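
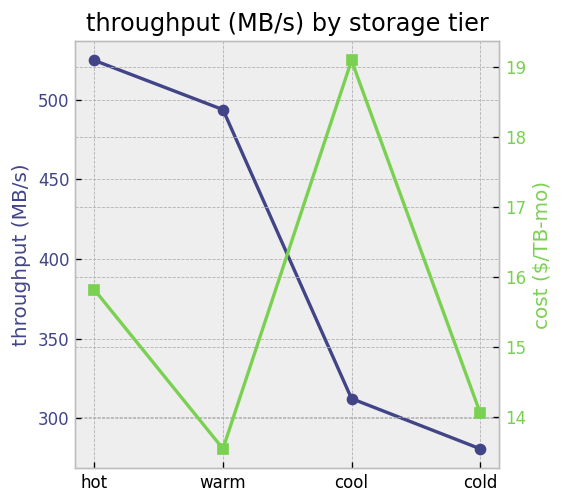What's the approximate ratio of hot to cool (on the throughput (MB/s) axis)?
≈ 1.75×

hot ≈ 525, cool ≈ 300; 525/300 ≈ 1.75.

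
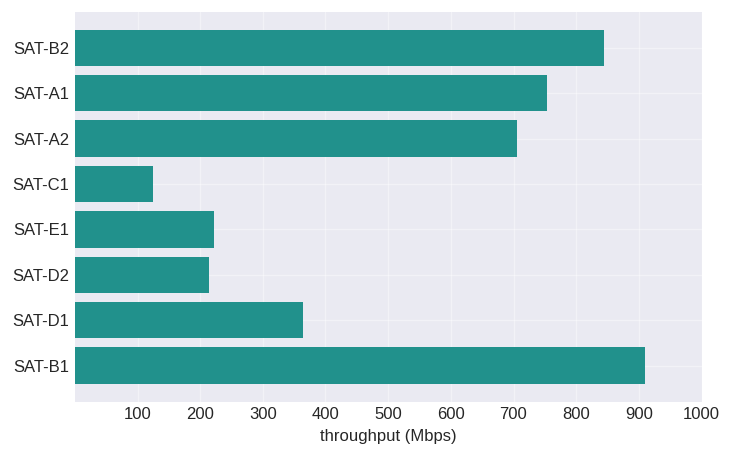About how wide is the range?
≈ 800

Max SAT-B1 ≈ 900, min SAT-C1 ≈ 100; range ≈ 800.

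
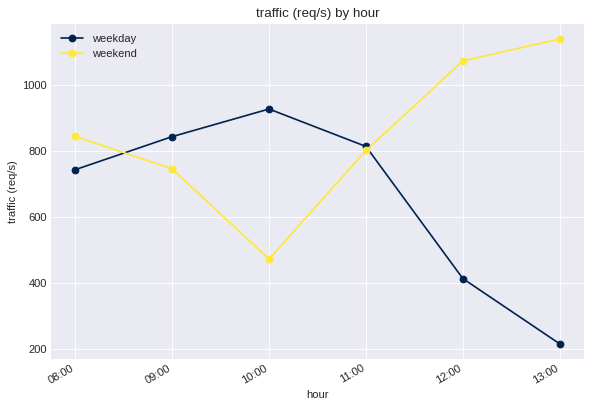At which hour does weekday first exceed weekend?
09:00

08:00: weekday ≈ 700 vs weekend ≈ 800 (not yet); 09:00: weekday ≈ 800 vs weekend ≈ 700 (first crossover).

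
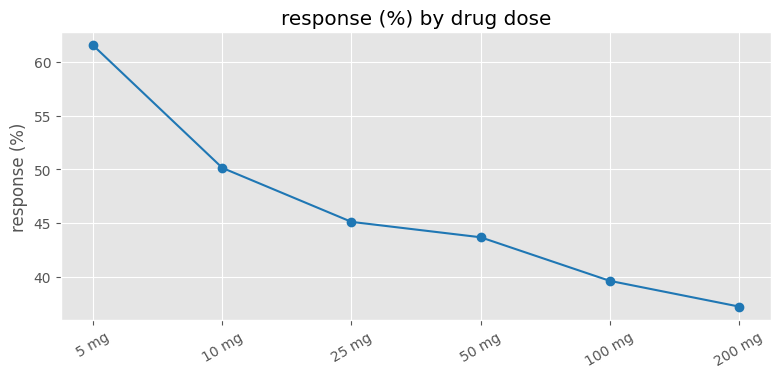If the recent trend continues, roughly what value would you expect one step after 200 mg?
≈ 30

Last three: 45, 40, 35 → slope ≈ -5/step → next ≈ 30.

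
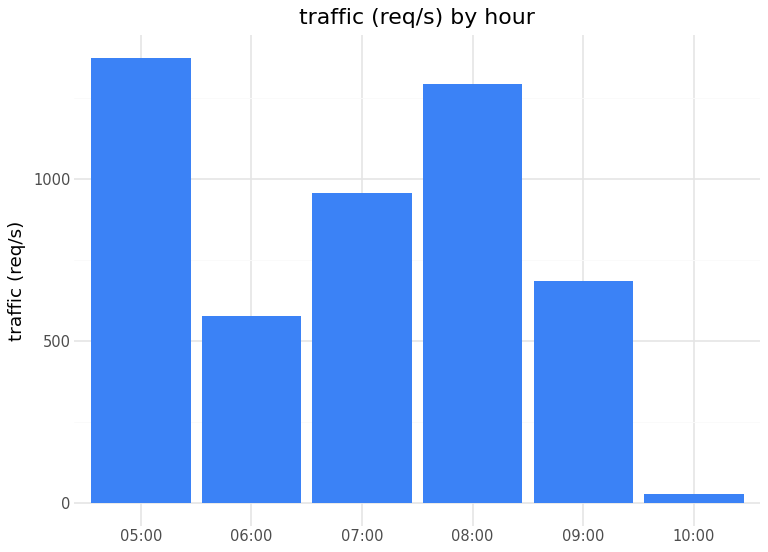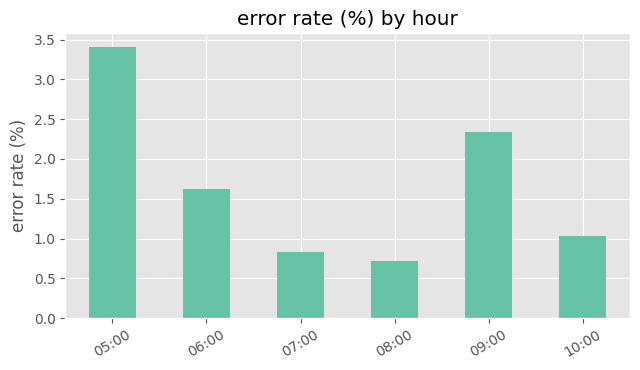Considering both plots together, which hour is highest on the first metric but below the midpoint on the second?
08:00

Chart 2 median error rate (%) ≈ 1.5; below-median hours: 07:00, 08:00, 10:00. Among those, 08:00 has the highest traffic (req/s) (≈ 1200).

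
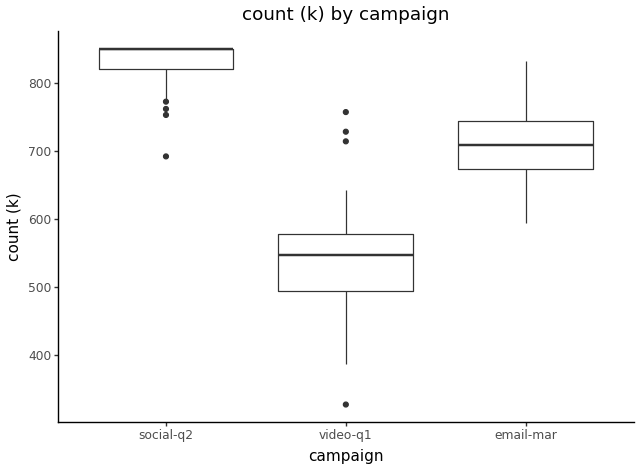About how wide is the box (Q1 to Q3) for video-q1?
Q3 ≈ 600, Q1 ≈ 500; IQR ≈ 100.

≈ 100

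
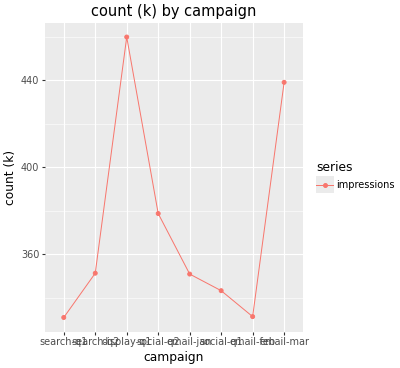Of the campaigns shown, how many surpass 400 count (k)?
Above 400: display-q1, email-mar.

2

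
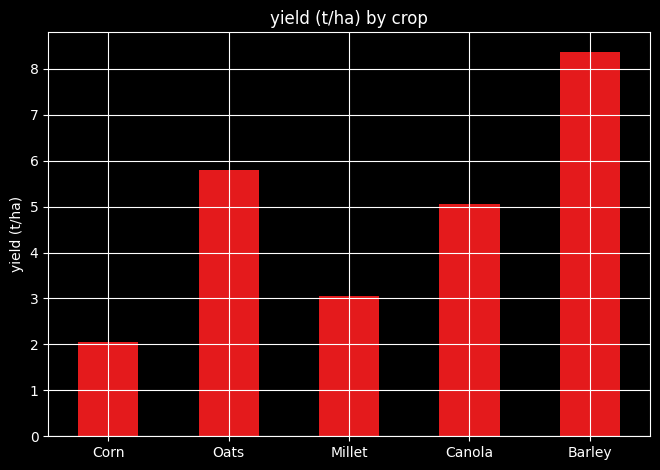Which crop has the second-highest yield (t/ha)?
Oats

Top 3: Barley ≈ 8, Oats ≈ 6, Canola ≈ 5.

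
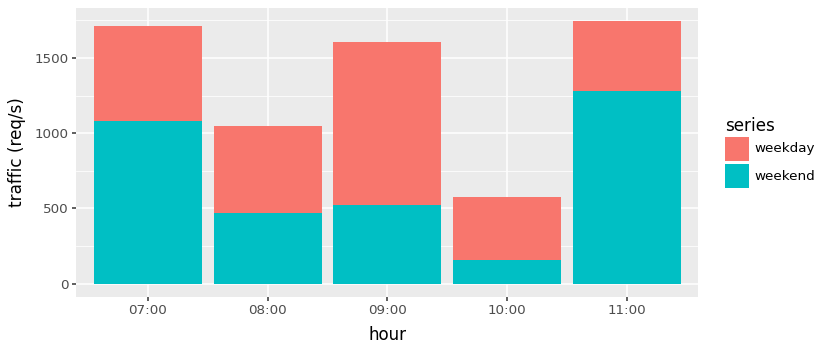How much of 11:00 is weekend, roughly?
weekend top ≈ 1200, bottom ≈ 0; segment ≈ 1200.

≈ 1200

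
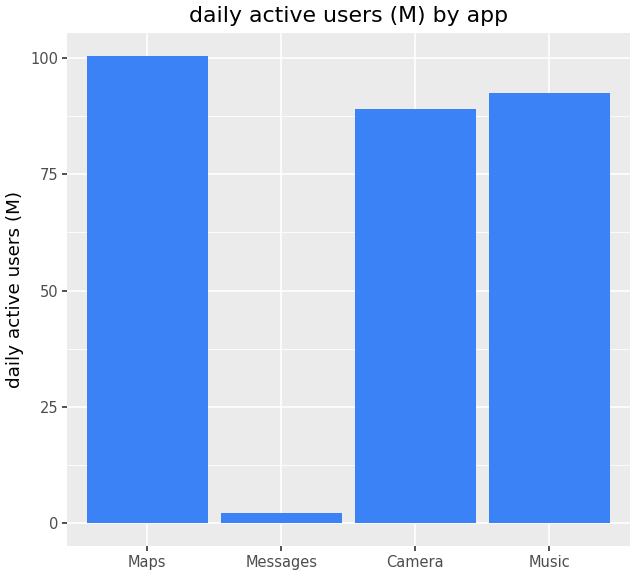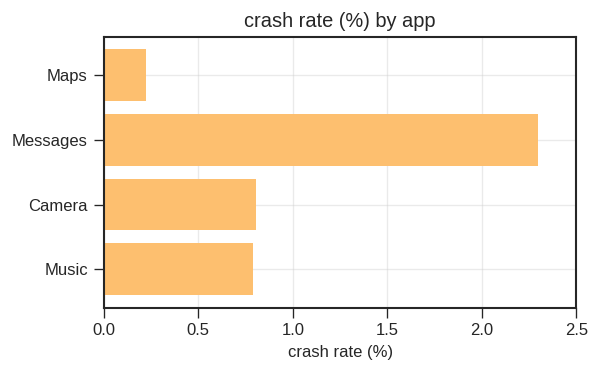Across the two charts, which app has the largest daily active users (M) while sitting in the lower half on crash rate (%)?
Maps

Chart 2 median crash rate (%) ≈ 1; below-median apps: Maps, Music. Among those, Maps has the highest daily active users (M) (≈ 100).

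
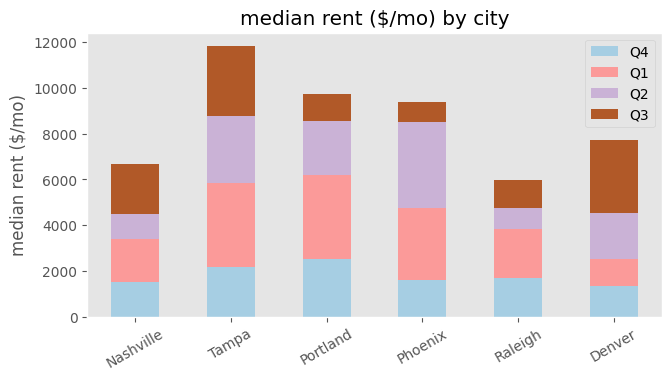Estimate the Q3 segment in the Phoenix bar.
≈ 1000

Q3 top ≈ 9000, bottom ≈ 8000; segment ≈ 1000.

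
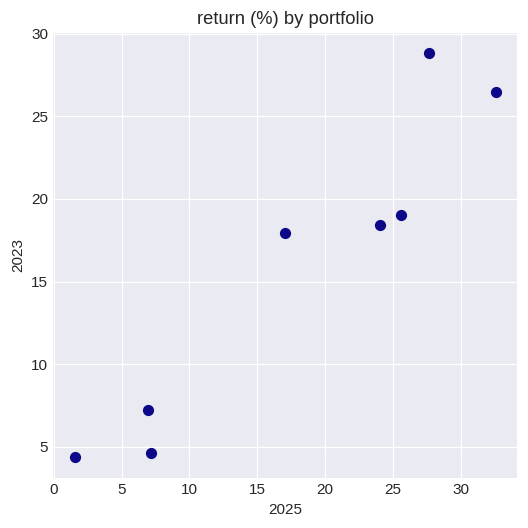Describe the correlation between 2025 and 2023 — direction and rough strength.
Points are positively correlated; strong (|r| ≈ 1.0).

positive, strong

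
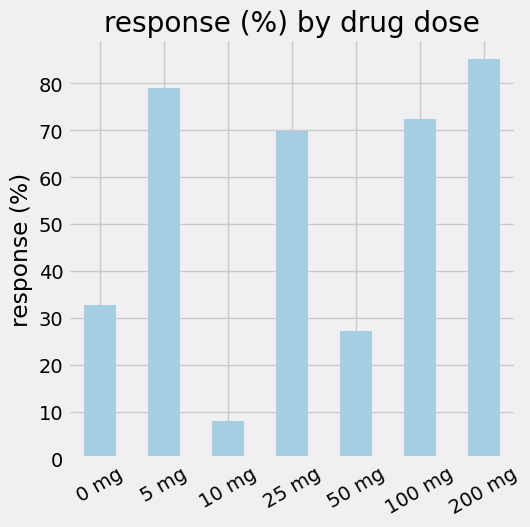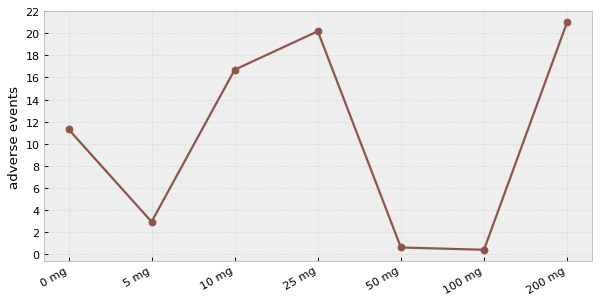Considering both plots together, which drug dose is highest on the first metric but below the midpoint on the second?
5 mg

Chart 2 median adverse events ≈ 12; below-median drug doses: 5 mg, 50 mg, 100 mg. Among those, 5 mg has the highest response (%) (≈ 80).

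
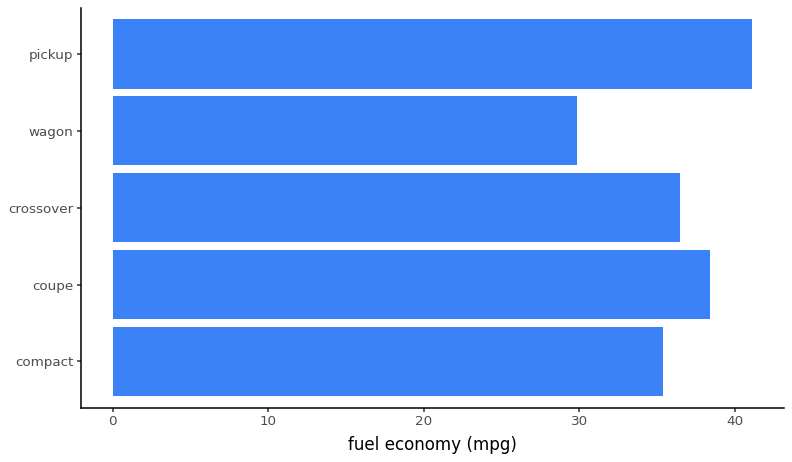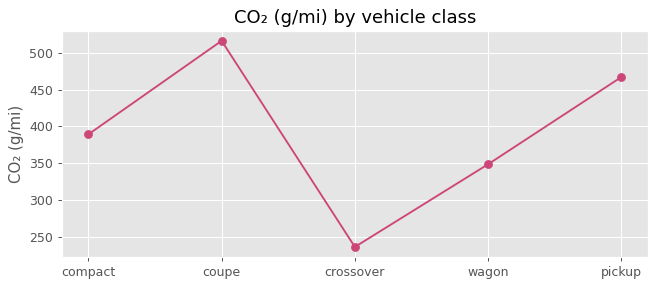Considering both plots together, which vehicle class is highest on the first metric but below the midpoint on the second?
crossover

Chart 2 median CO₂ (g/mi) ≈ 400; below-median vehicle classes: crossover, wagon. Among those, crossover has the highest fuel economy (mpg) (≈ 35).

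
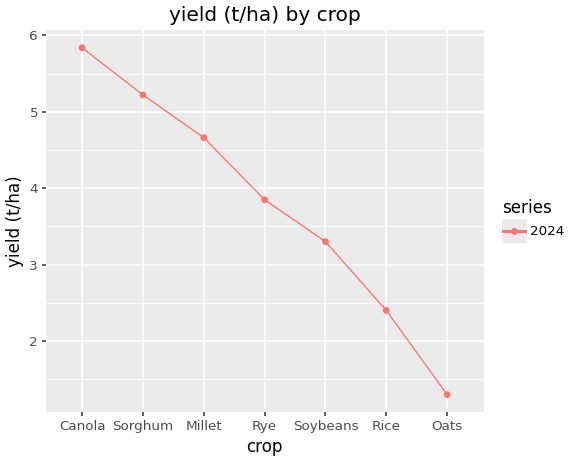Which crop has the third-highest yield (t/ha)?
Millet

Top 4: Canola ≈ 6.0, Sorghum ≈ 5.0, Millet ≈ 4.5, Rye ≈ 4.0.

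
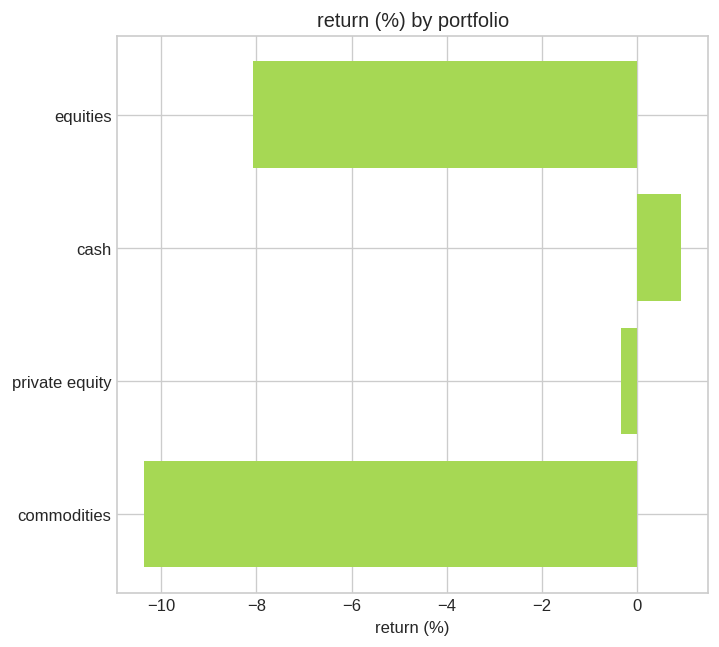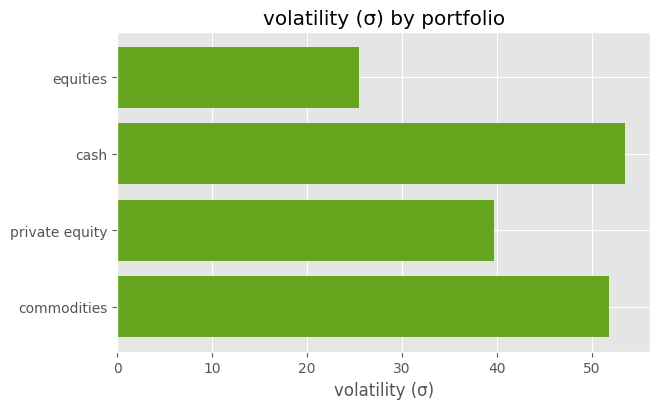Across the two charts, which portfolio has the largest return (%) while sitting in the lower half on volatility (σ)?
Chart 2 median volatility (σ) ≈ 45; below-median portfolios: equities, private equity. Among those, private equity has the highest return (%) (≈ -0.3).

private equity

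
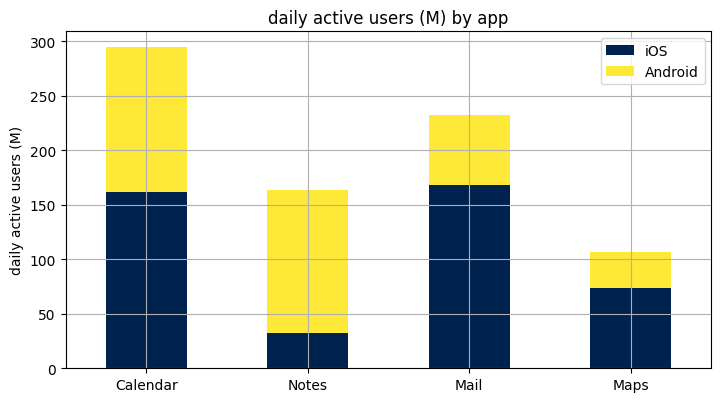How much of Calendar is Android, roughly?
Android top ≈ 300, bottom ≈ 150; segment ≈ 150.

≈ 150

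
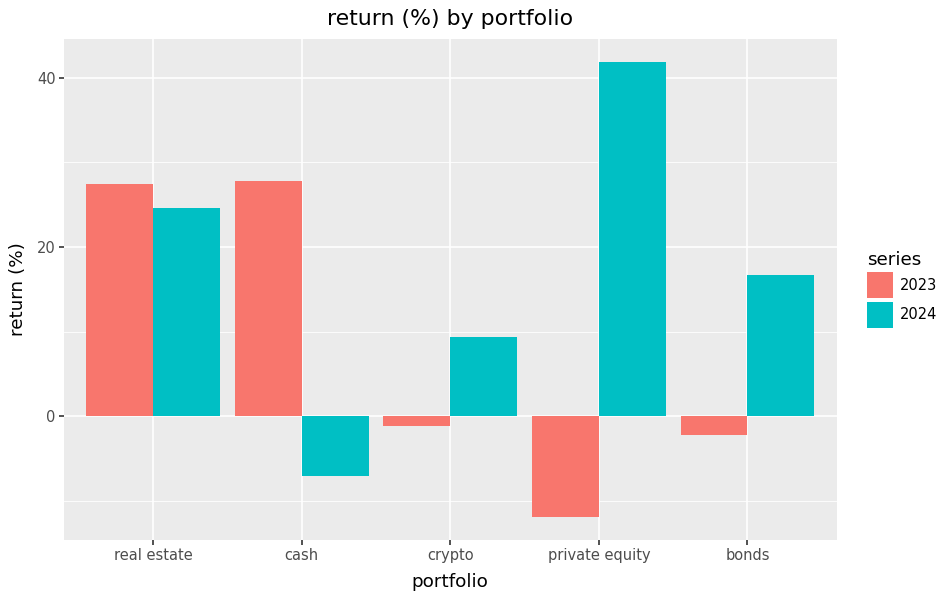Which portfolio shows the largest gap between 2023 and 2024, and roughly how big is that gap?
private equity, ≈ 50 %

private equity: 2023 ≈ -10, 2024 ≈ 40 → gap ≈ 50. Next-largest (cash) is only ≈ 35.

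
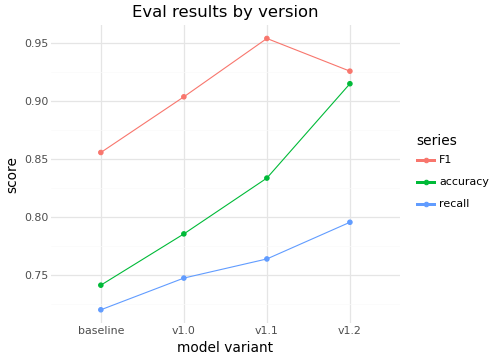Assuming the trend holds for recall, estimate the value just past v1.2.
Last three: 0.74, 0.76, 0.80 → slope ≈ 0.03/step → next ≈ 0.83.

≈ 0.83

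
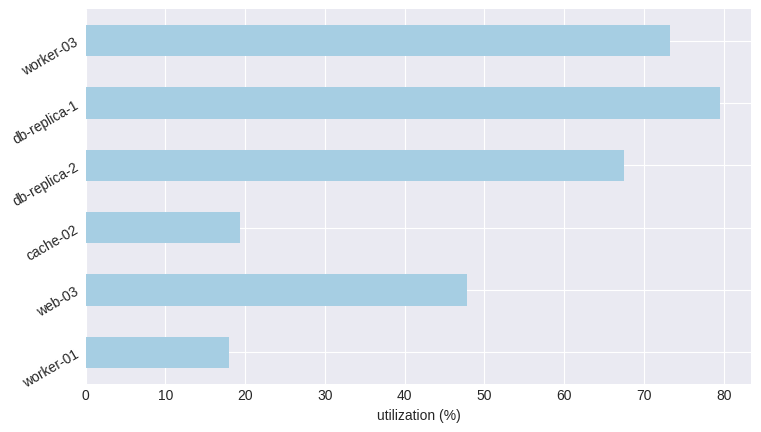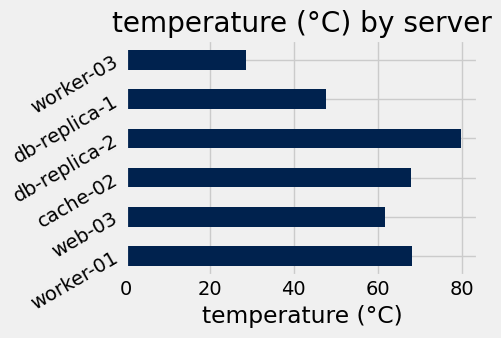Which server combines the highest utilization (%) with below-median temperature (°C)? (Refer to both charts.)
db-replica-1

Chart 2 median temperature (°C) ≈ 60; below-median servers: web-03, db-replica-1, worker-03. Among those, db-replica-1 has the highest utilization (%) (≈ 80).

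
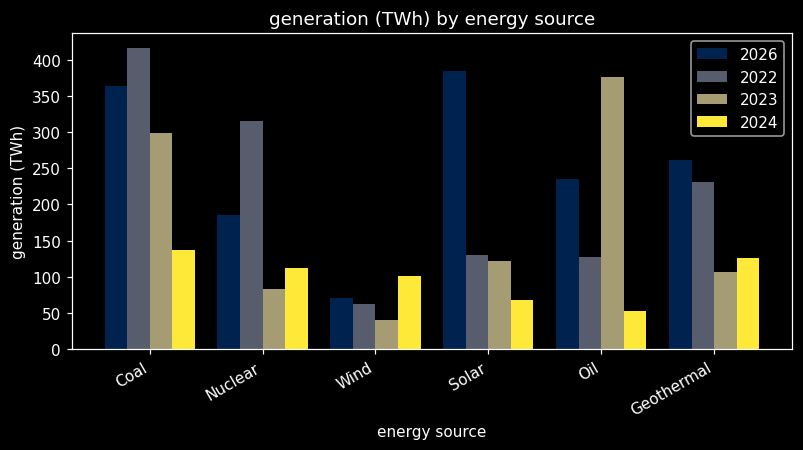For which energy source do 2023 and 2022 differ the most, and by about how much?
Oil: 2023 ≈ 400, 2022 ≈ 150 → gap ≈ 250. Next-largest (Nuclear) is only ≈ 200.

Oil, ≈ 250 TWh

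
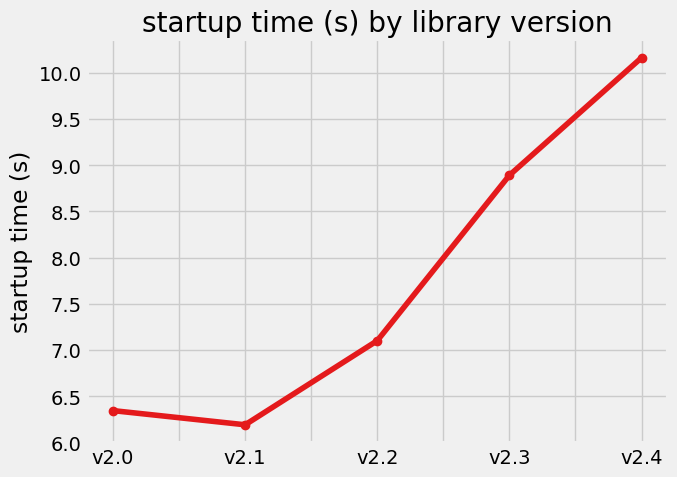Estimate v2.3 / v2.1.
≈ 1.5×

v2.3 ≈ 9.0, v2.1 ≈ 6.0; 9.0/6.0 ≈ 1.5.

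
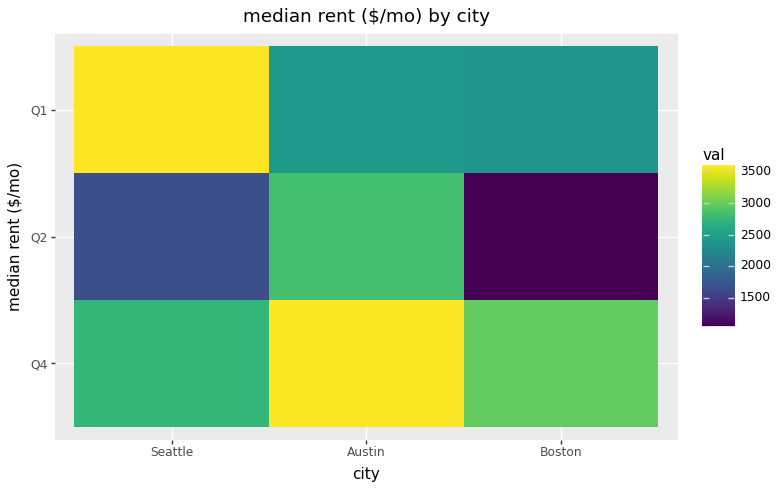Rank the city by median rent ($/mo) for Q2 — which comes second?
Seattle

Top 3 for Q2: Austin ≈ 3000, Seattle ≈ 1500, Boston ≈ 1000.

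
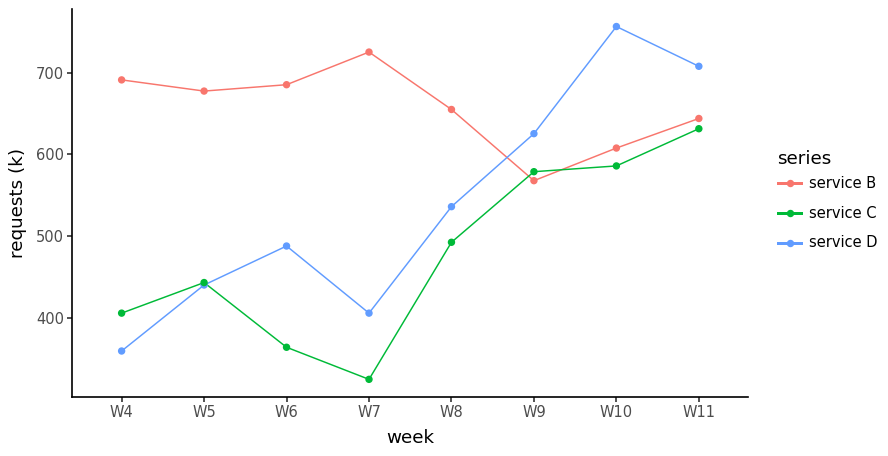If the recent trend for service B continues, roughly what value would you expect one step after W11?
Last three: 550, 600, 650 → slope ≈ 50/step → next ≈ 700.

≈ 700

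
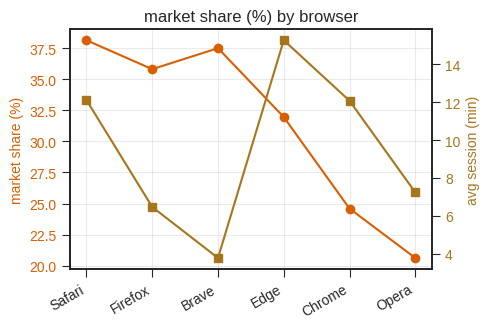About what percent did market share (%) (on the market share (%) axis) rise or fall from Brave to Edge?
Brave ≈ 38, Edge ≈ 32; (32 − 38) / 38 ≈ -15.8%.

≈ -15.8%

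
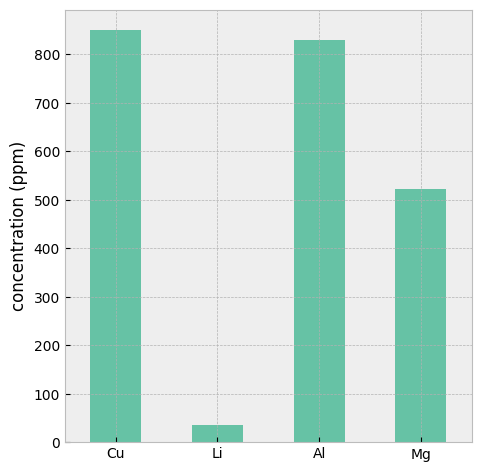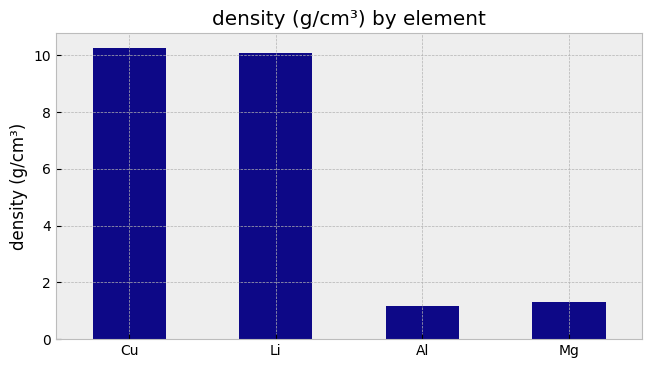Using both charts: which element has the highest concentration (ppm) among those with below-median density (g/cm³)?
Chart 2 median density (g/cm³) ≈ 6; below-median elements: Al, Mg. Among those, Al has the highest concentration (ppm) (≈ 800).

Al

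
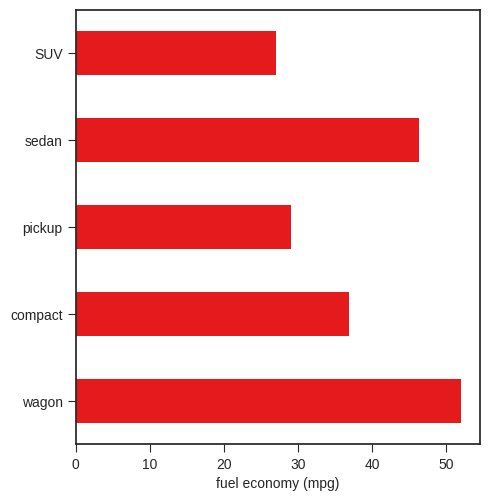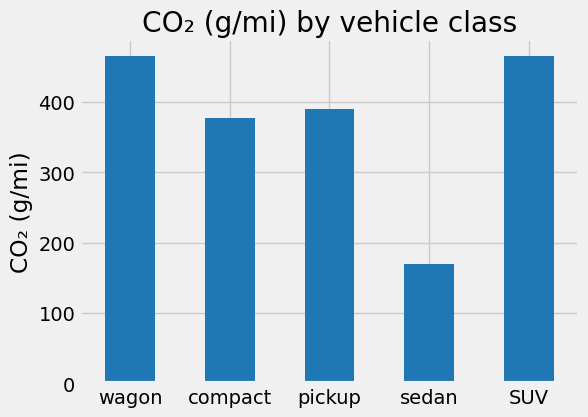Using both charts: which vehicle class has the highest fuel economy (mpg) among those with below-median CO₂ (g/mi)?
sedan

Chart 2 median CO₂ (g/mi) ≈ 400; below-median vehicle classes: compact, sedan. Among those, sedan has the highest fuel economy (mpg) (≈ 45).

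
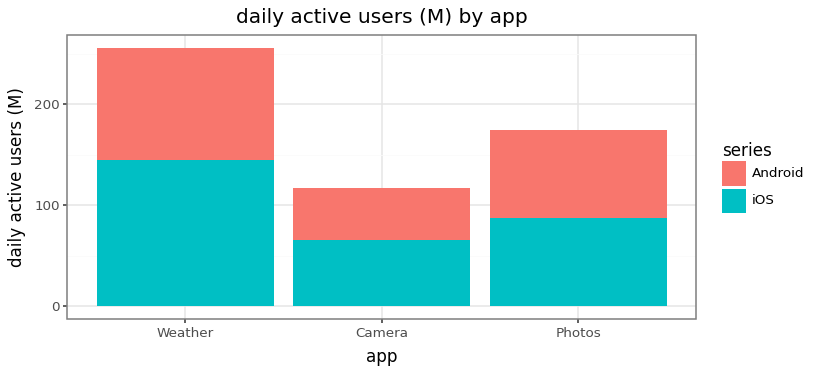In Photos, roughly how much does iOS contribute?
iOS top ≈ 75, bottom ≈ 0; segment ≈ 75.

≈ 75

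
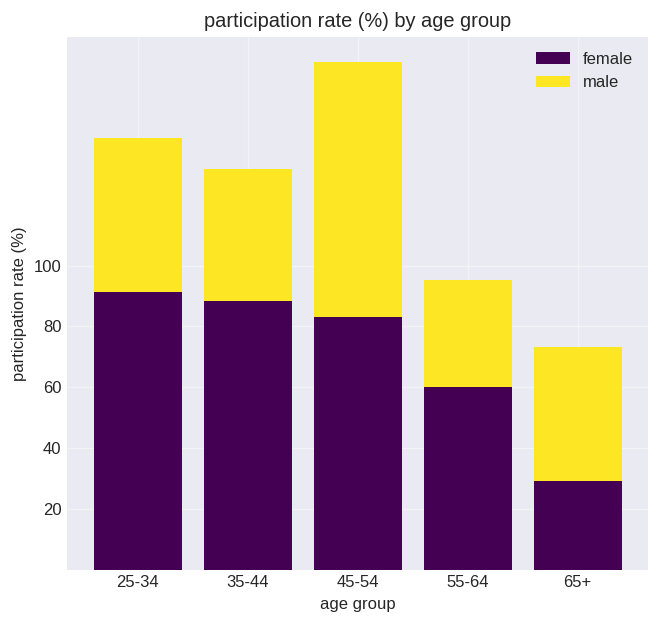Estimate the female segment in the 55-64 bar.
≈ 60

female top ≈ 60, bottom ≈ 0; segment ≈ 60.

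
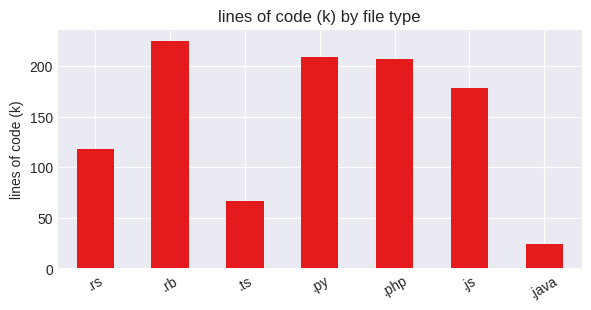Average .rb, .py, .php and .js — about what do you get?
(220 + 200 + 200 + 180) / 4 ≈ 200.

≈ 200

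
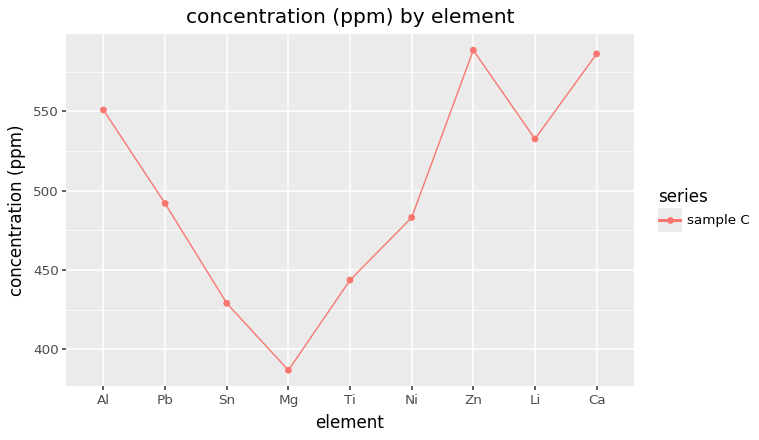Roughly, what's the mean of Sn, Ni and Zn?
(420 + 480 + 580) / 3 ≈ 493.

≈ 493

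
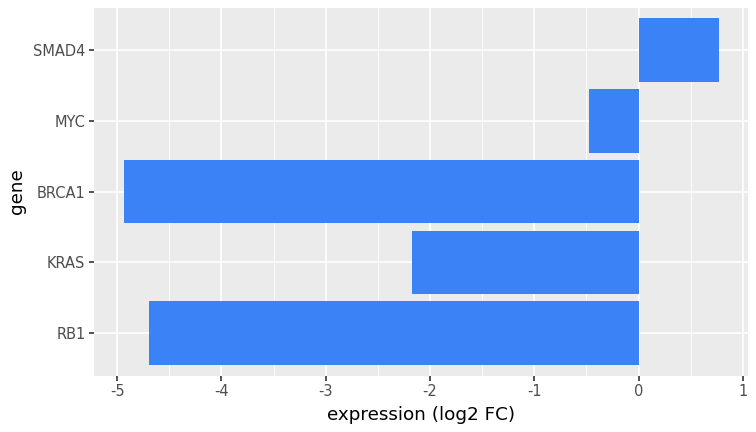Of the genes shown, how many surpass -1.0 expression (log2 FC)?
2

Above -1.0: MYC, SMAD4.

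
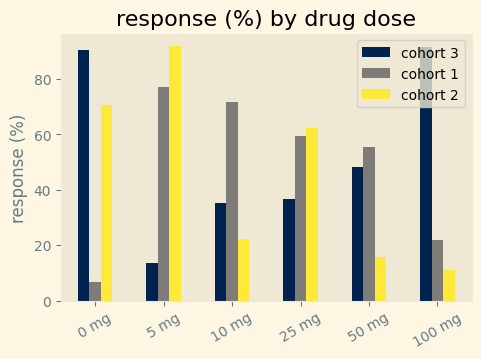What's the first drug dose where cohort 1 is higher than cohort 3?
0 mg: cohort 1 ≈ 10 vs cohort 3 ≈ 90 (not yet); 5 mg: cohort 1 ≈ 80 vs cohort 3 ≈ 10 (first crossover).

5 mg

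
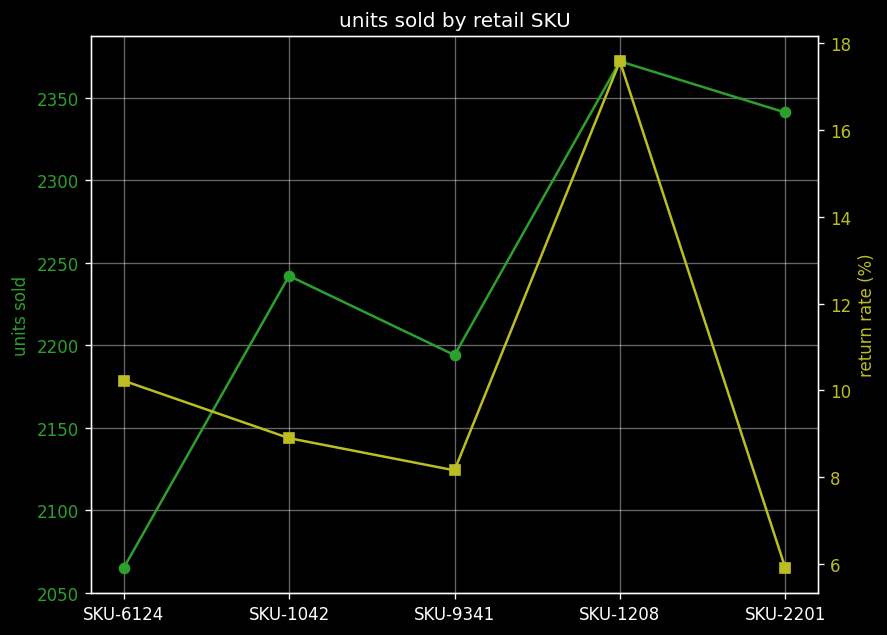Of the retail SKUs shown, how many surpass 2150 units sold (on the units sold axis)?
4

Above 2150: SKU-1042, SKU-9341, SKU-1208, SKU-2201.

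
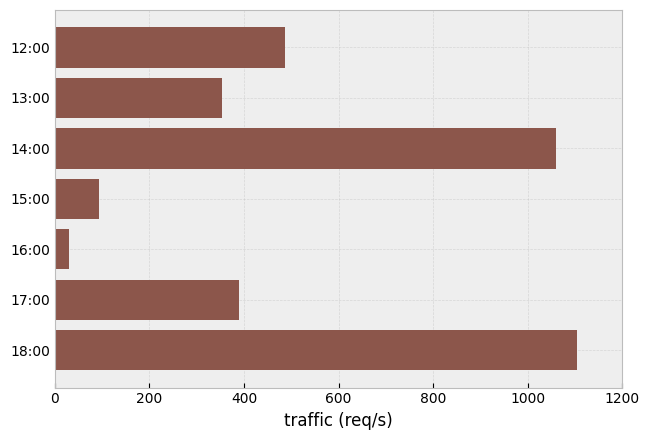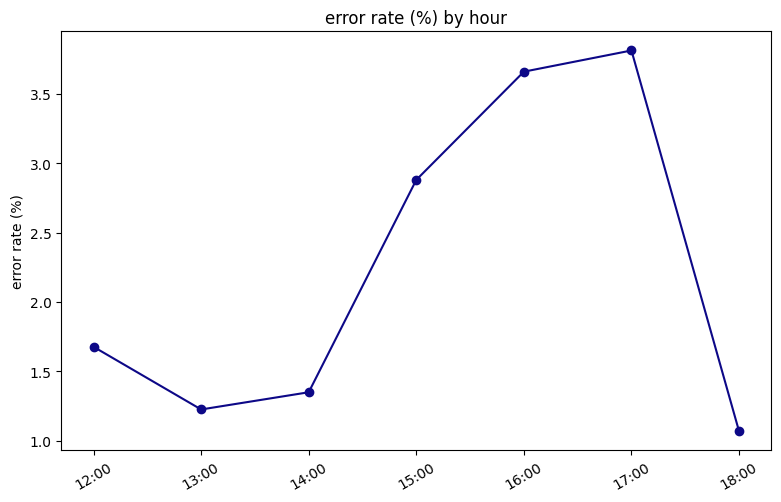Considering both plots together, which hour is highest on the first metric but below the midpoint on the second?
18:00

Chart 2 median error rate (%) ≈ 1.5; below-median hours: 13:00, 14:00, 18:00. Among those, 18:00 has the highest traffic (req/s) (≈ 1200).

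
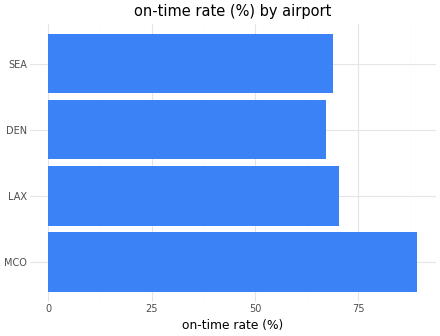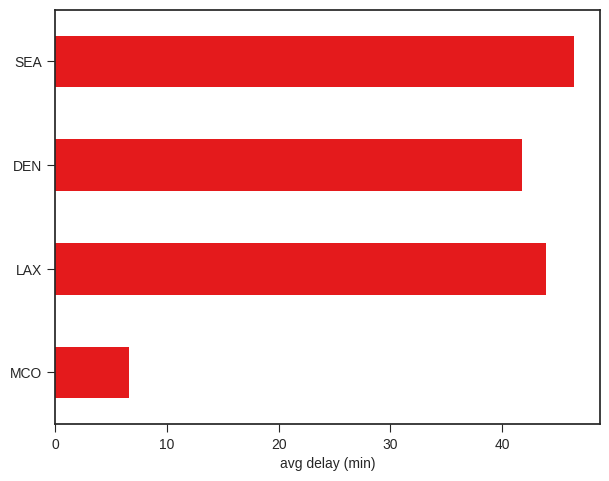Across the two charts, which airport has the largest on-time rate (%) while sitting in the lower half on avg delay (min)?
MCO

Chart 2 median avg delay (min) ≈ 45; below-median airports: MCO, DEN. Among those, MCO has the highest on-time rate (%) (≈ 90).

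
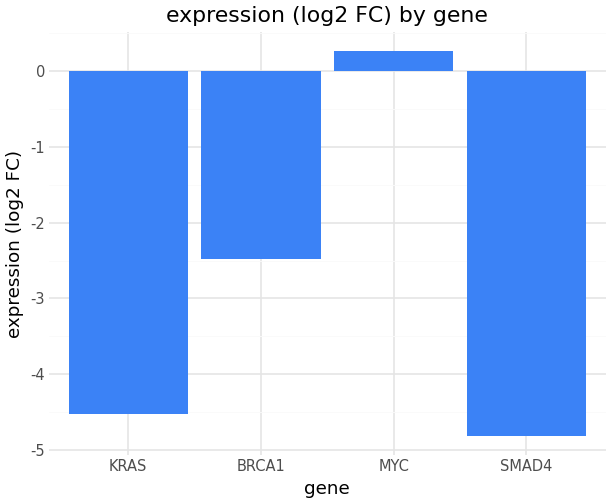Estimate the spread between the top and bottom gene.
≈ 5.5

Max MYC ≈ 0.5, min SMAD4 ≈ -5.0; range ≈ 5.5.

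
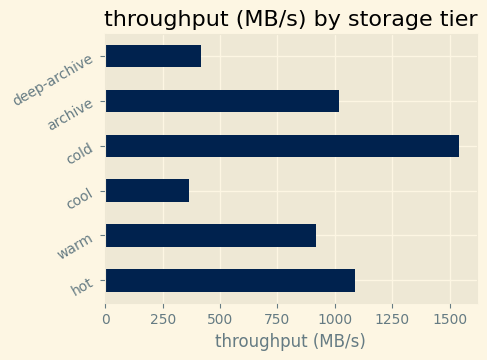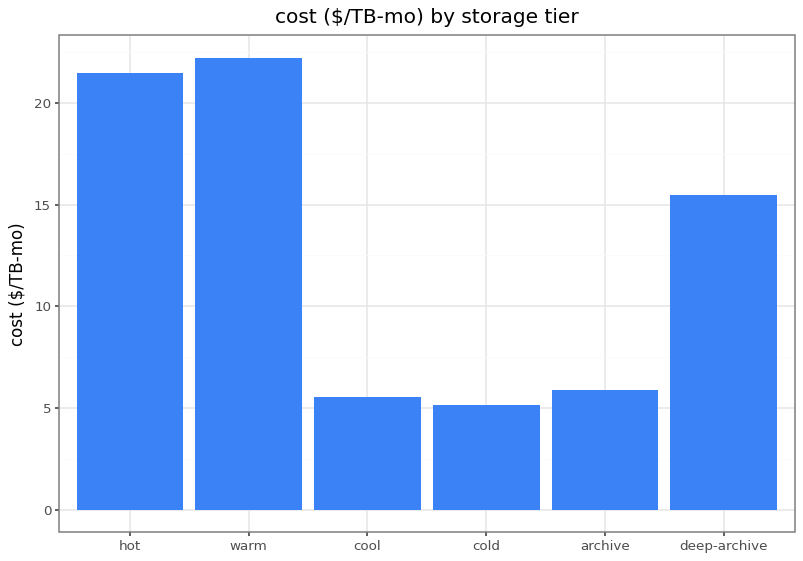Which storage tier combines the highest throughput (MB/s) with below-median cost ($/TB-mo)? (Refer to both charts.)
Chart 2 median cost ($/TB-mo) ≈ 10; below-median storage tiers: cool, cold, archive. Among those, cold has the highest throughput (MB/s) (≈ 1600).

cold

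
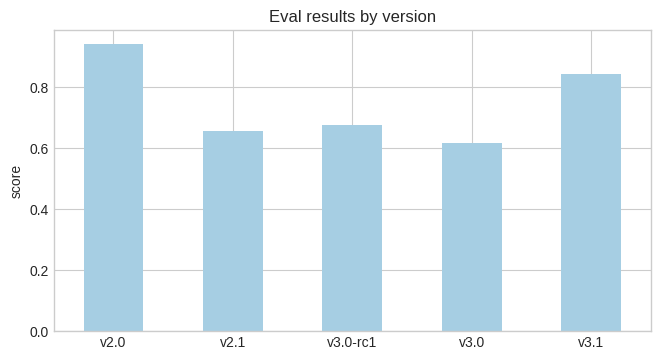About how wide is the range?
Max v2.0 ≈ 0.9, min v3.0 ≈ 0.6; range ≈ 0.3.

≈ 0.3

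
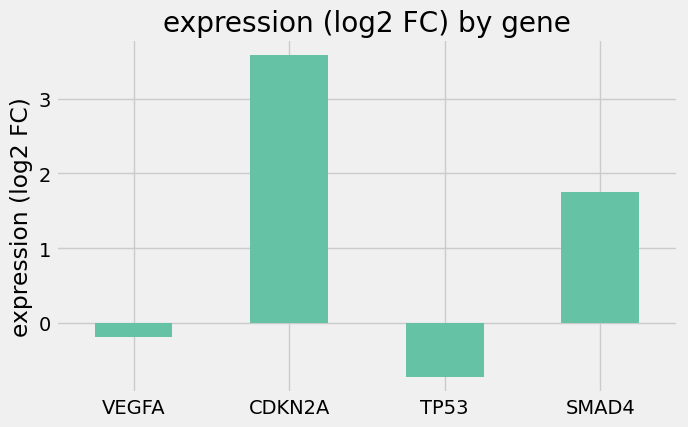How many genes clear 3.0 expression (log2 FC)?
1

Above 3.0: CDKN2A.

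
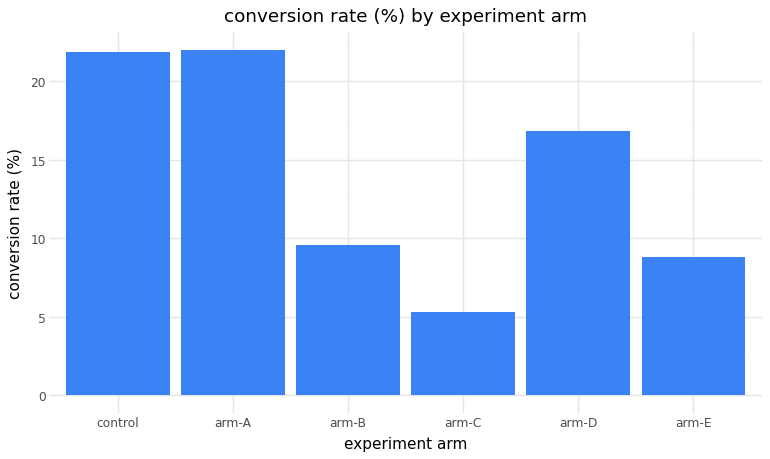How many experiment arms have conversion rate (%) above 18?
2

Above 18: control, arm-A.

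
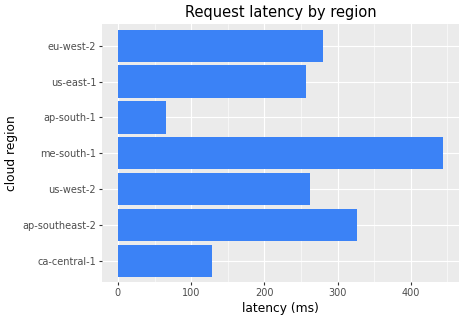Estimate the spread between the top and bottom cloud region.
≈ 400

Max me-south-1 ≈ 450, min ap-south-1 ≈ 50; range ≈ 400.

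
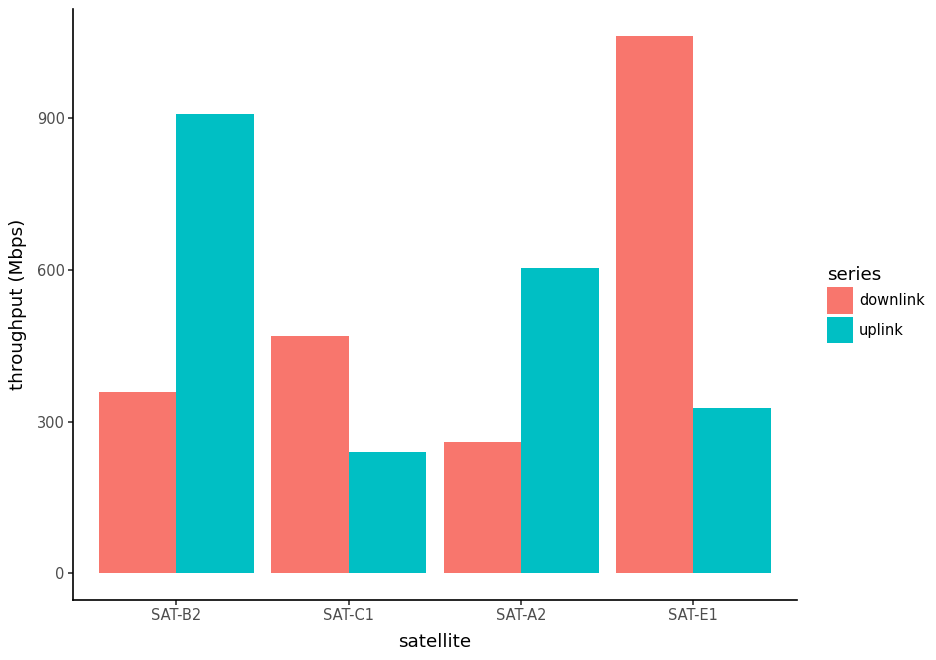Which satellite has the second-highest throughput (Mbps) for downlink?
Top 3 for downlink: SAT-E1 ≈ 1100, SAT-C1 ≈ 500, SAT-B2 ≈ 400.

SAT-C1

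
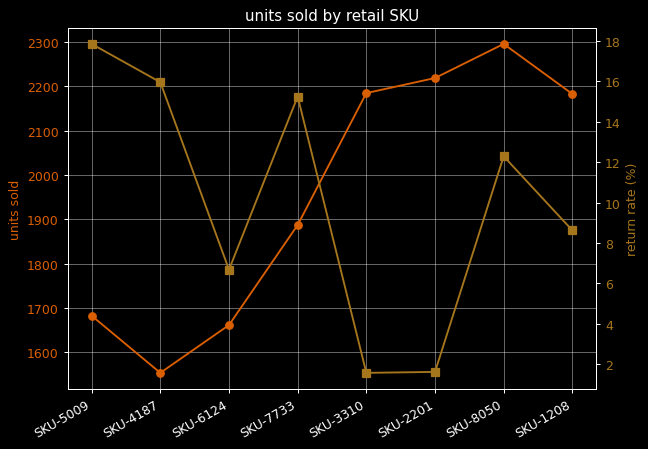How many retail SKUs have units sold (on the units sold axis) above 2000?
Above 2000: SKU-3310, SKU-2201, SKU-8050, SKU-1208.

4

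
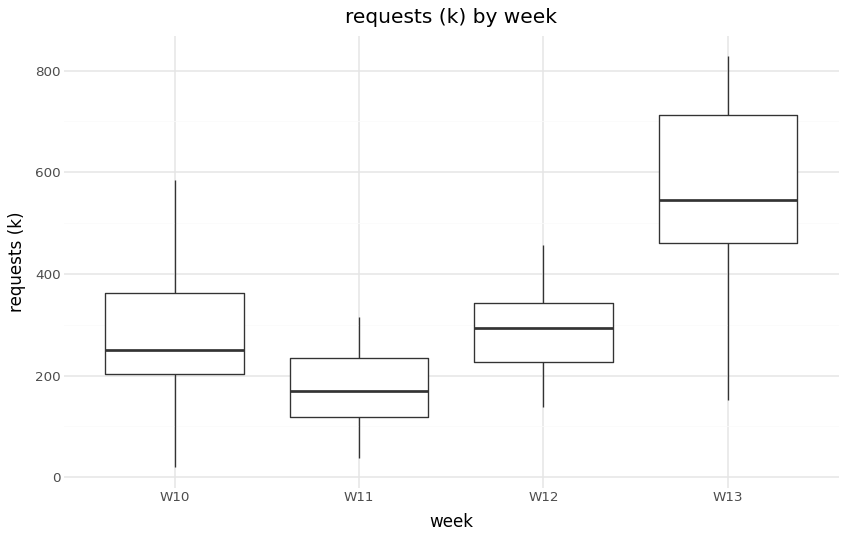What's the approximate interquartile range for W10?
Q3 ≈ 350, Q1 ≈ 200; IQR ≈ 150.

≈ 150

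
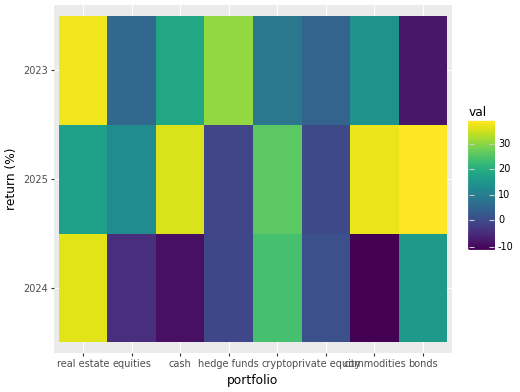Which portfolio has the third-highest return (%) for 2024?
bonds

Top 4 for 2024: real estate ≈ 35, crypto ≈ 25, bonds ≈ 15, private equity ≈ 0.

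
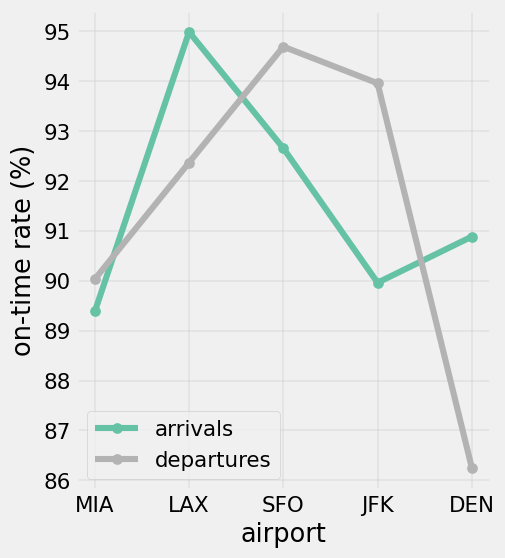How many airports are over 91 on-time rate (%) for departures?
3

Above 91: LAX, SFO, JFK.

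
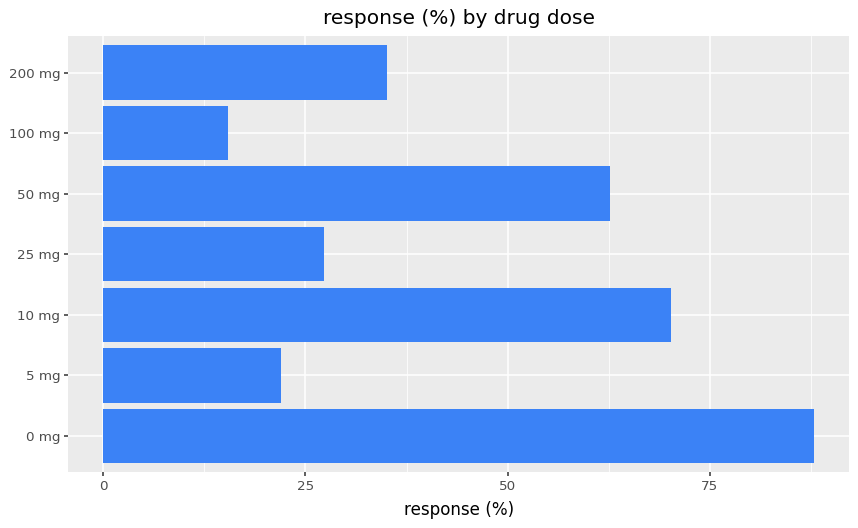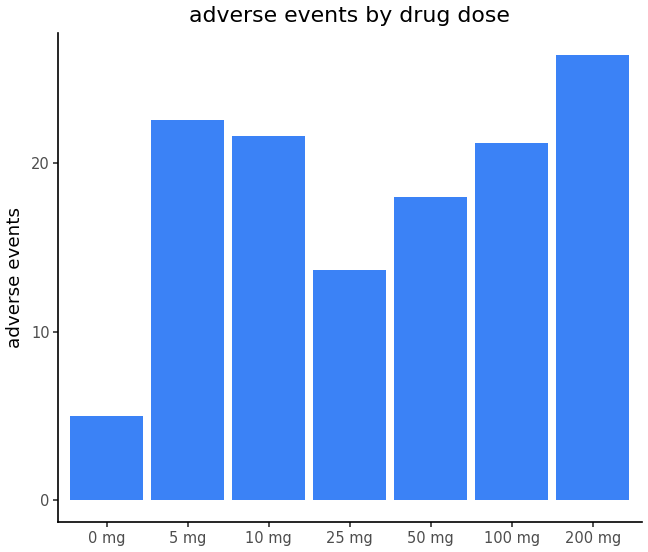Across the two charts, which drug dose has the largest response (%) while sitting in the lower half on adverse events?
Chart 2 median adverse events ≈ 20; below-median drug doses: 0 mg, 25 mg, 50 mg. Among those, 0 mg has the highest response (%) (≈ 90).

0 mg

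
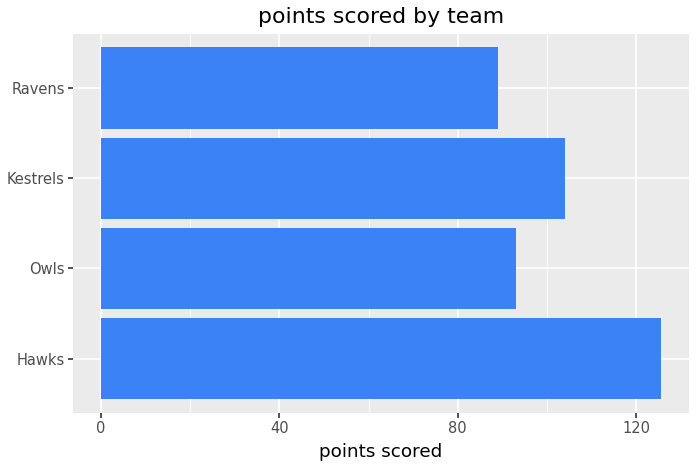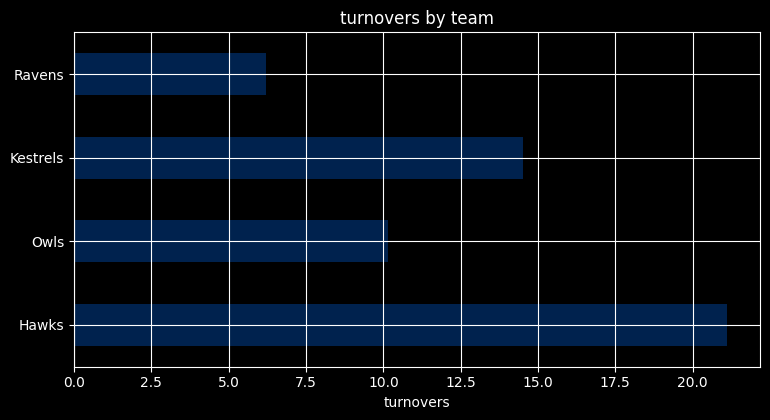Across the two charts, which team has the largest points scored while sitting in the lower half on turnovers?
Owls

Chart 2 median turnovers ≈ 12; below-median teams: Owls, Ravens. Among those, Owls has the highest points scored (≈ 100).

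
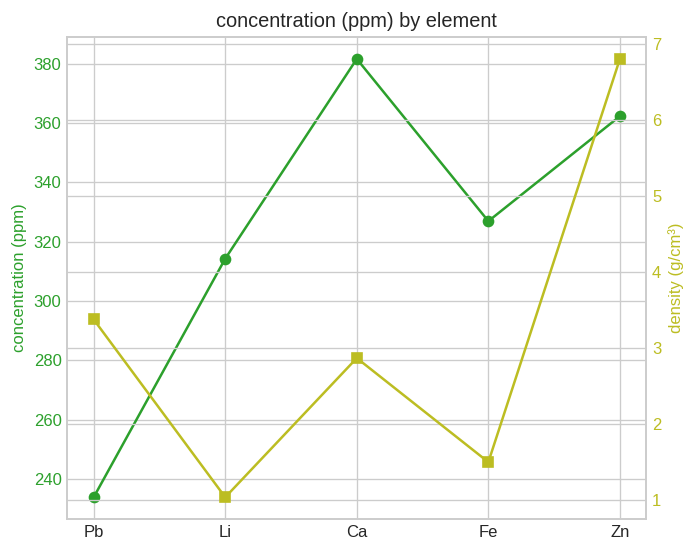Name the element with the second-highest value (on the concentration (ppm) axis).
Top 3 (on the concentration (ppm) axis): Ca ≈ 380, Zn ≈ 360, Fe ≈ 320.

Zn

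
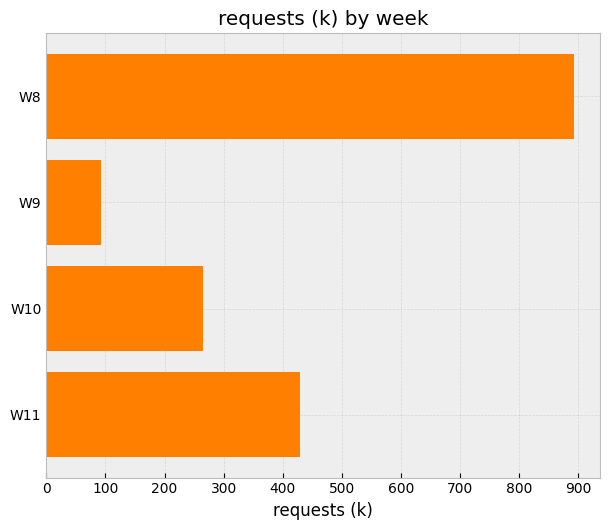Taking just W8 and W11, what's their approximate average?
(900 + 400) / 2 ≈ 650.

≈ 650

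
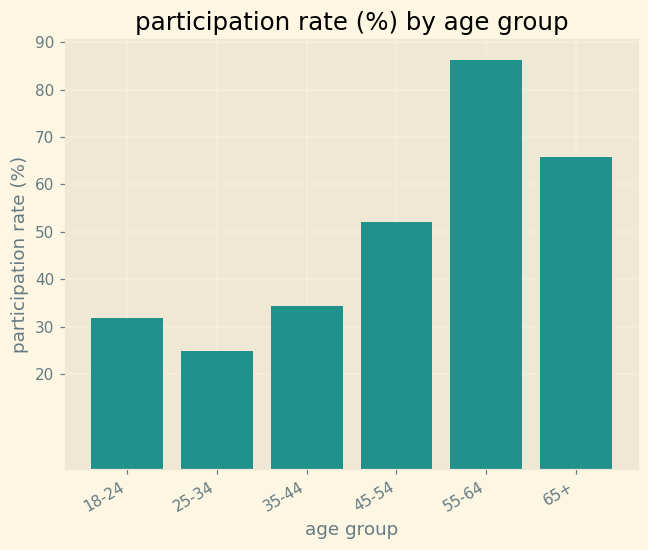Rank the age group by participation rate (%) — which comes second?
Top 3: 55-64 ≈ 90, 65+ ≈ 70, 45-54 ≈ 50.

65+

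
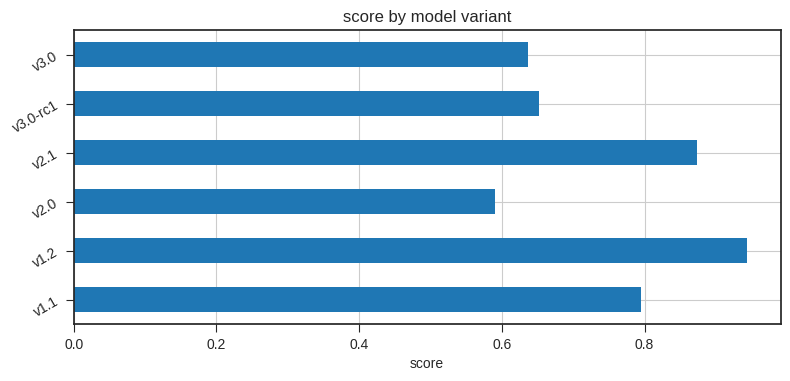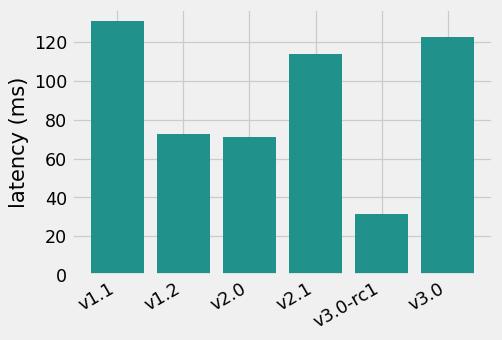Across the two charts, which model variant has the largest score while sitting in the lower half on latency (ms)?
Chart 2 median latency (ms) ≈ 100; below-median model variants: v1.2, v2.0, v3.0-rc1. Among those, v1.2 has the highest score (≈ 0.9).

v1.2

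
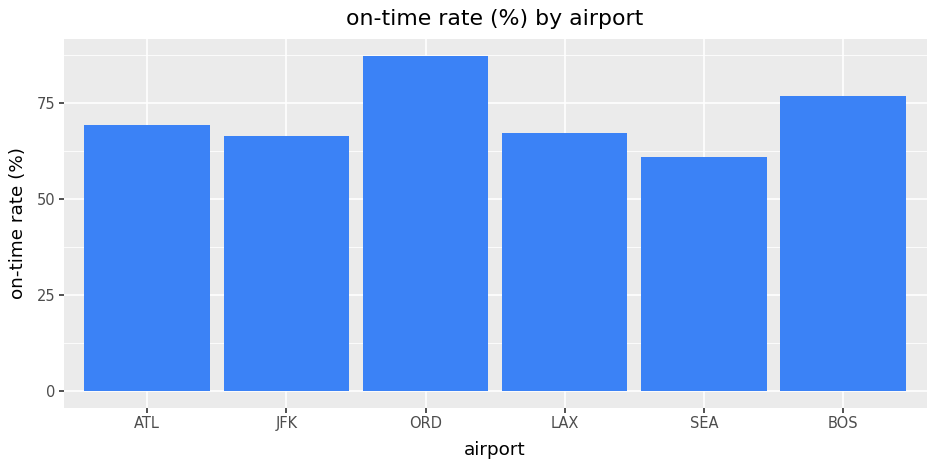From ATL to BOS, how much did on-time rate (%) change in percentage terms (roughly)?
≈ +14.3%

ATL ≈ 70, BOS ≈ 80; (80 − 70) / 70 ≈ +14.3%.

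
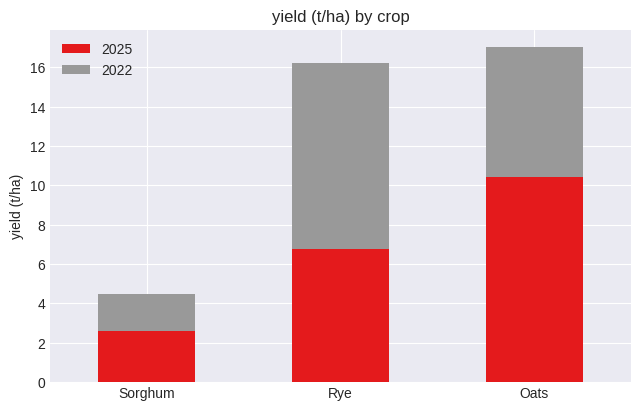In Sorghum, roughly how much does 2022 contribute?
2022 top ≈ 4, bottom ≈ 2; segment ≈ 2.

≈ 2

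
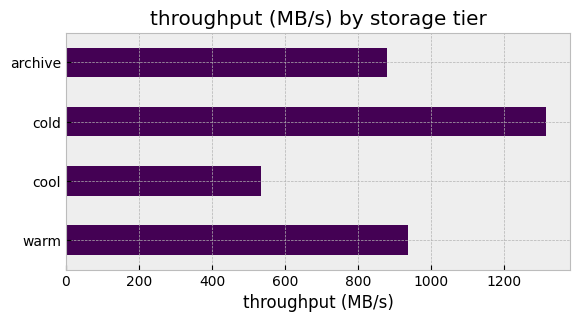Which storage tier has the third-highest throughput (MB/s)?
archive

Top 4: cold ≈ 1400, warm ≈ 1000, archive ≈ 800, cool ≈ 600.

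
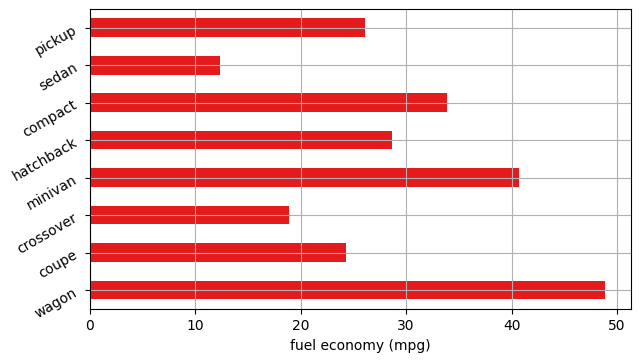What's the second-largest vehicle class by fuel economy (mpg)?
Top 3: wagon ≈ 50, minivan ≈ 40, compact ≈ 35.

minivan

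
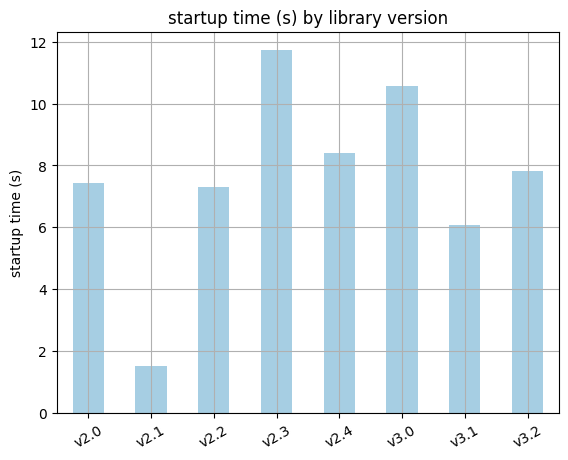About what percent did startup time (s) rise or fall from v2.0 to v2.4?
≈ +14.3%

v2.0 ≈ 7, v2.4 ≈ 8; (8 − 7) / 7 ≈ +14.3%.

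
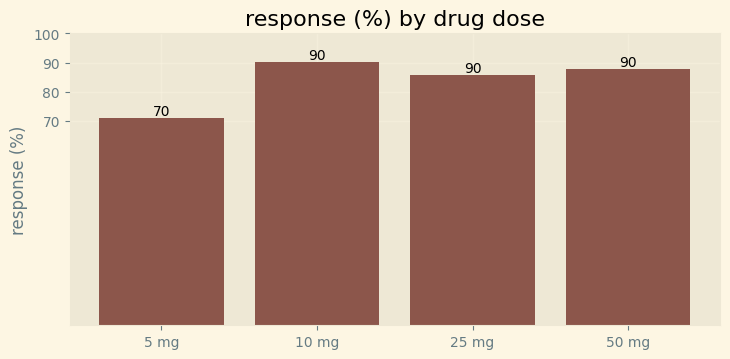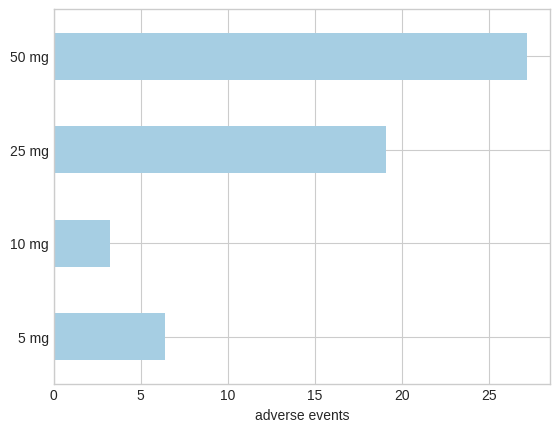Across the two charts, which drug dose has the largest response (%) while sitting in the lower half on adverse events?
Chart 2 median adverse events ≈ 15; below-median drug doses: 5 mg, 10 mg. Among those, 10 mg has the highest response (%) (≈ 90).

10 mg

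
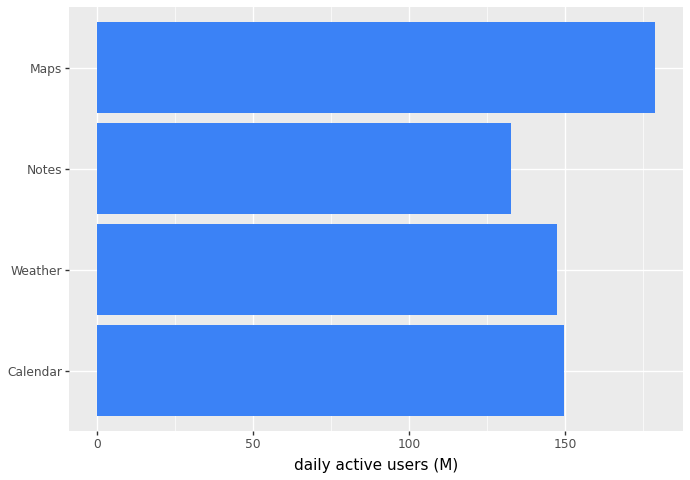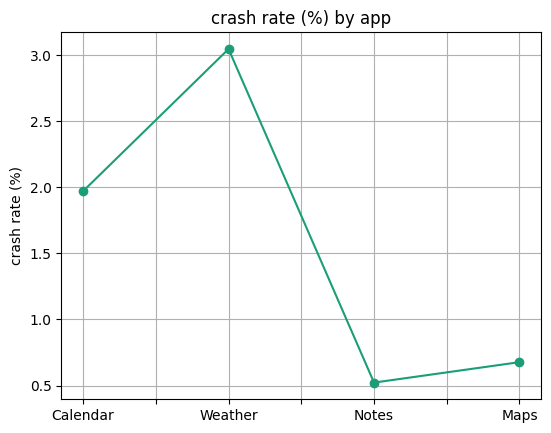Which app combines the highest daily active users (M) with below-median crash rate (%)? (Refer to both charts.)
Maps

Chart 2 median crash rate (%) ≈ 1.5; below-median apps: Notes, Maps. Among those, Maps has the highest daily active users (M) (≈ 180).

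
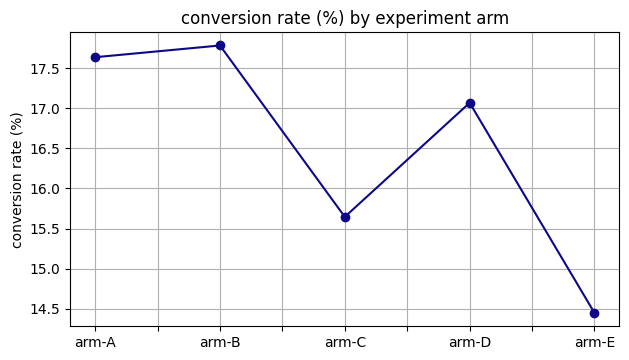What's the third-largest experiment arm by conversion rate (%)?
arm-D

Top 4: arm-B ≈ 18.0, arm-A ≈ 17.5, arm-D ≈ 17.0, arm-C ≈ 15.5.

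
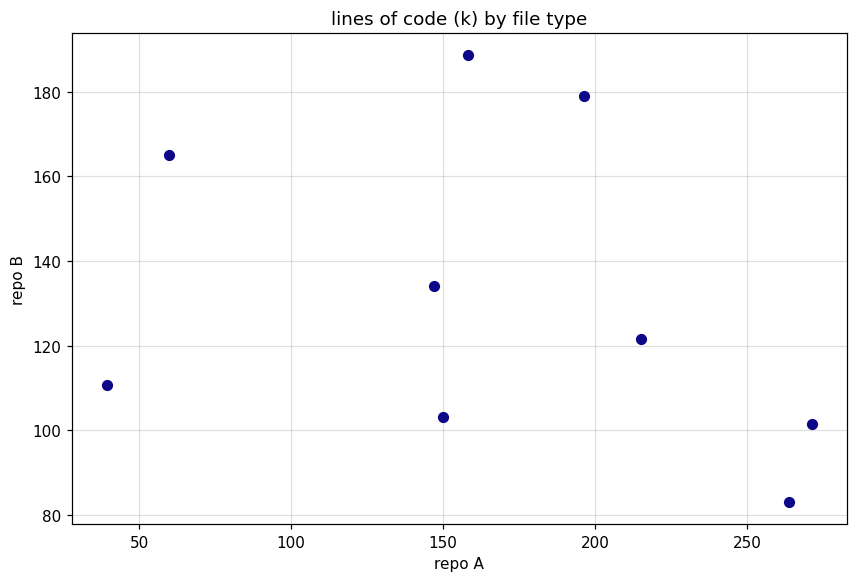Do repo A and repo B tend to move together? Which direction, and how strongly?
negative, weak

Points are negatively correlated; weak (|r| ≈ 0.3).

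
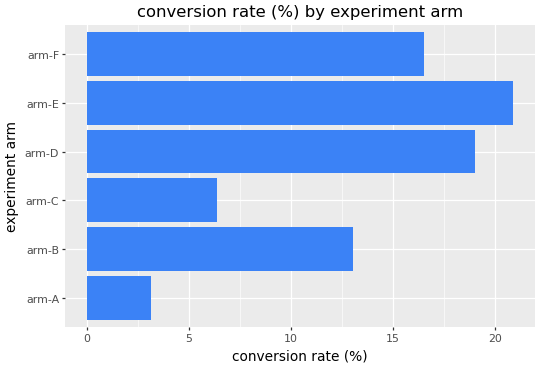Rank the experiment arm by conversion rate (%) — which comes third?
arm-F

Top 4: arm-E ≈ 20, arm-D ≈ 18, arm-F ≈ 16, arm-B ≈ 14.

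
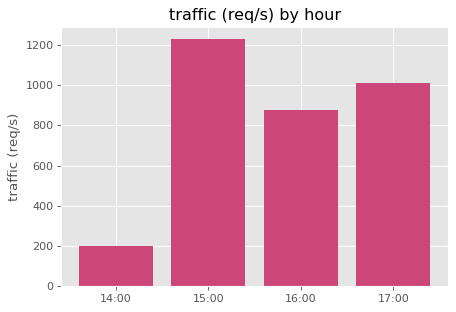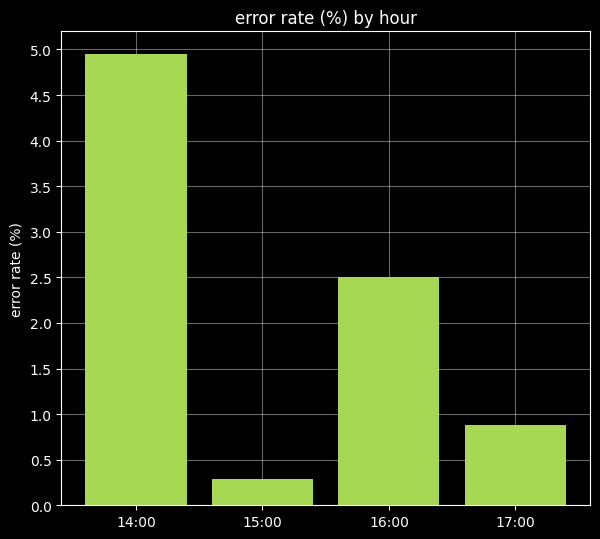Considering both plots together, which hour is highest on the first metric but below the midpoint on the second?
Chart 2 median error rate (%) ≈ 1.5; below-median hours: 15:00, 17:00. Among those, 15:00 has the highest traffic (req/s) (≈ 1200).

15:00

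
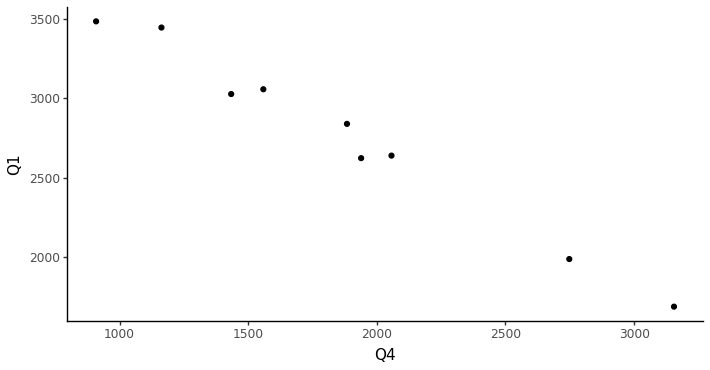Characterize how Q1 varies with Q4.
negative, strong

Points are negatively correlated; strong (|r| ≈ 1.0).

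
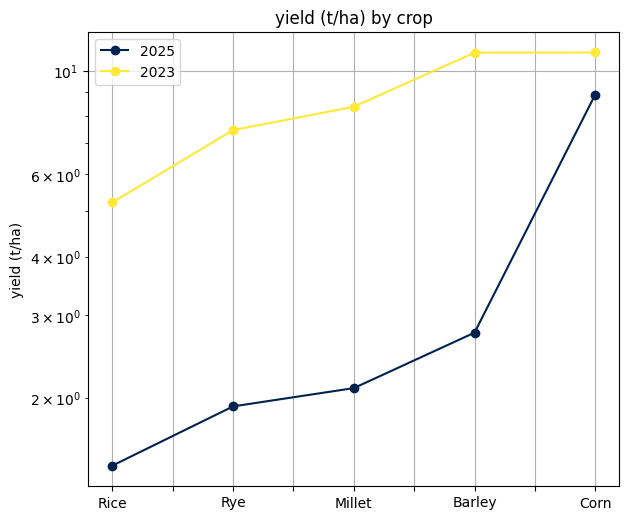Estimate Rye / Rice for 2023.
≈ 1.4×

Rye ≈ 7, Rice ≈ 5; 7/5 ≈ 1.4.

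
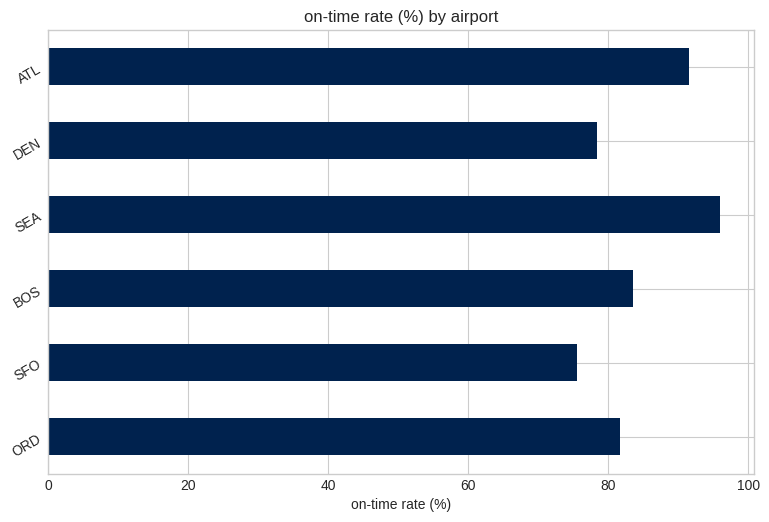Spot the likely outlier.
SEA ≈ 100; the rest sit between ≈ 80 and ≈ 90.

SEA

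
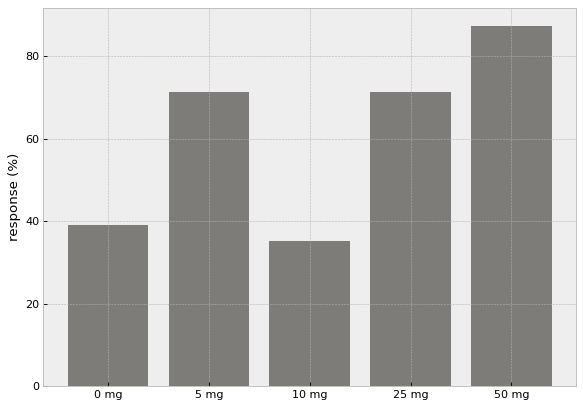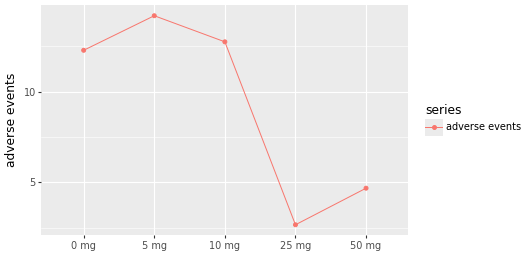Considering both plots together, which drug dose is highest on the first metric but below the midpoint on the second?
50 mg

Chart 2 median adverse events ≈ 12; below-median drug doses: 25 mg, 50 mg. Among those, 50 mg has the highest response (%) (≈ 90).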